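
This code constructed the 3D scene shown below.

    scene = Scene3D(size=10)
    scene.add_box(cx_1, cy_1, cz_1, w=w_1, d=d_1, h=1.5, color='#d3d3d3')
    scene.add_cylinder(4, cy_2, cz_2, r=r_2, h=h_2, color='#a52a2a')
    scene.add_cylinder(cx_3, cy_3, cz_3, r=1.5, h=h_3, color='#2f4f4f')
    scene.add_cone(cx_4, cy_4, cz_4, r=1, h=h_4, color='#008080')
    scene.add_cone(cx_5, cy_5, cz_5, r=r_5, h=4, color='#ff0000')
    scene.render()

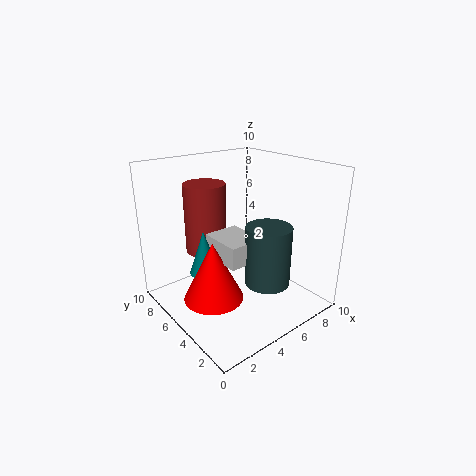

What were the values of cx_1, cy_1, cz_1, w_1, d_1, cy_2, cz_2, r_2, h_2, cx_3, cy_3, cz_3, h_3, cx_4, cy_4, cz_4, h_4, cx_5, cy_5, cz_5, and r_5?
cx_1 = 3; cy_1 = 3; cz_1 = 4; w_1 = 2.5; d_1 = 3; cy_2 = 7.5; cz_2 = 3.5; r_2 = 1.5; h_2 = 5; cx_3 = 5.5; cy_3 = 2.5; cz_3 = 2.5; h_3 = 4; cx_4 = 2.5; cy_4 = 5.5; cz_4 = 3; h_4 = 3; cx_5 = 2.5; cy_5 = 4.5; cz_5 = 1.5; r_5 = 2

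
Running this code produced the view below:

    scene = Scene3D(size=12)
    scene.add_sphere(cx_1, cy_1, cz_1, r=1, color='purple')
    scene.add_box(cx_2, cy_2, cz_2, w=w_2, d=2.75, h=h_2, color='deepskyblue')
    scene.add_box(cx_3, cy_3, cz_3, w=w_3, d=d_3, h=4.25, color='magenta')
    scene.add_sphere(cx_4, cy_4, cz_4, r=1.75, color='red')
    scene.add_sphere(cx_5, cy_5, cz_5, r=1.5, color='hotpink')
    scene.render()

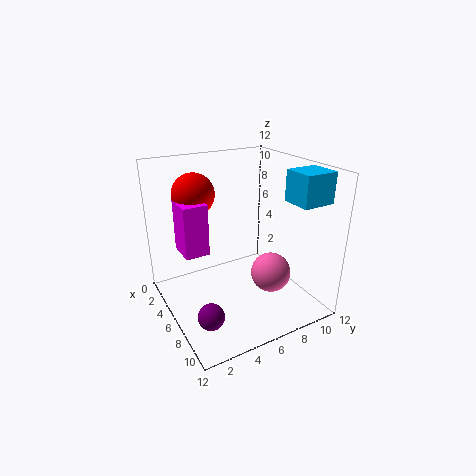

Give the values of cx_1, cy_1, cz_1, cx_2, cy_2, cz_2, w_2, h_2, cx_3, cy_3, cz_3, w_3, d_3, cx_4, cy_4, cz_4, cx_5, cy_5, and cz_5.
cx_1 = 9.5
cy_1 = 1.75
cz_1 = 2
cx_2 = 7.75
cy_2 = 9.25
cz_2 = 9.25
w_2 = 2.5
h_2 = 2.5
cx_3 = 3.25
cy_3 = 1.5
cz_3 = 5
w_3 = 2.5
d_3 = 2
cx_4 = 3.5
cy_4 = 3.25
cz_4 = 9.5
cx_5 = 9.75
cy_5 = 6.75
cz_5 = 4.5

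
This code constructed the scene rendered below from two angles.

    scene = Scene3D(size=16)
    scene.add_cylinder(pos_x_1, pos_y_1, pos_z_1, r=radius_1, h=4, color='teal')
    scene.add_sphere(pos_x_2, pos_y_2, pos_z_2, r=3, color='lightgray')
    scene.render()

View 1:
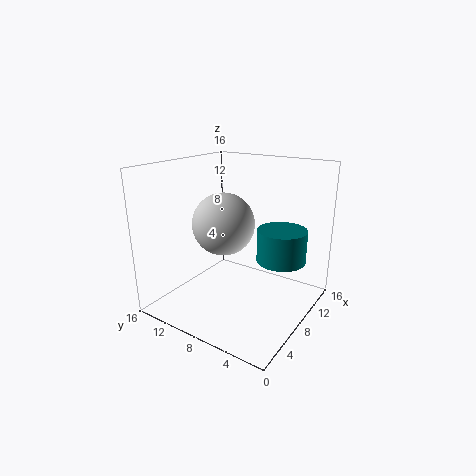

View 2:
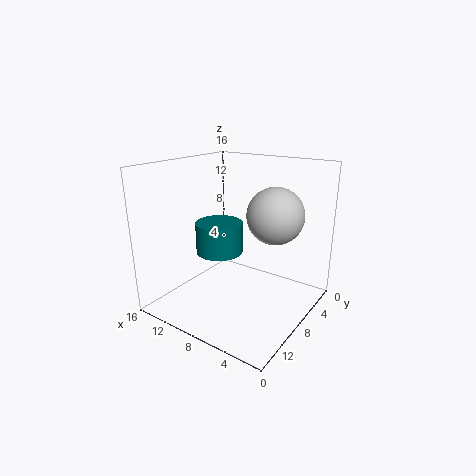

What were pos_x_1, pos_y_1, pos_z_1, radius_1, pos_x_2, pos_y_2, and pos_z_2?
pos_x_1 = 13; pos_y_1 = 5; pos_z_1 = 4; radius_1 = 3; pos_x_2 = 4; pos_y_2 = 7; pos_z_2 = 11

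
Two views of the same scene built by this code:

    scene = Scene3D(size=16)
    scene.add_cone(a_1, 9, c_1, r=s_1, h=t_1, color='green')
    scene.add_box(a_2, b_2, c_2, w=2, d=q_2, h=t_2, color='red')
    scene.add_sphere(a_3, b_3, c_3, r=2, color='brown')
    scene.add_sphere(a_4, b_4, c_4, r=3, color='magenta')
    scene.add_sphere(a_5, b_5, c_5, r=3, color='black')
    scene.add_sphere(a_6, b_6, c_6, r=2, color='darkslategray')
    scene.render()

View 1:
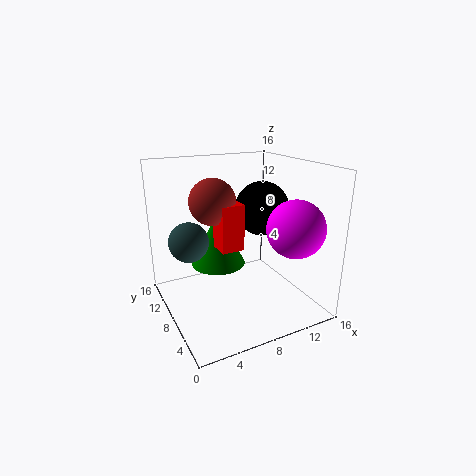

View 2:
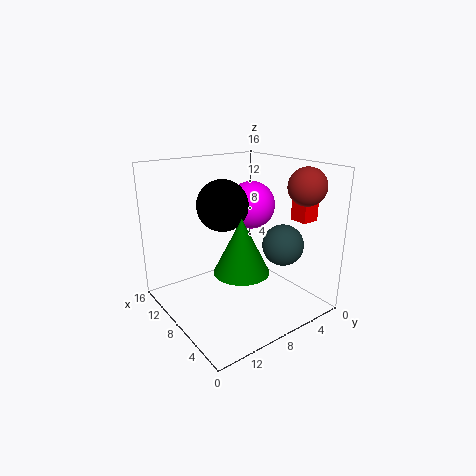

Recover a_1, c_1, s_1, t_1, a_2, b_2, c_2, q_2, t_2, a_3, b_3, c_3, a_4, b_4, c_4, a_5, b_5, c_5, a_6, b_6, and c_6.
a_1 = 6
c_1 = 5
s_1 = 3
t_1 = 6
a_2 = 3
b_2 = 1
c_2 = 10
q_2 = 2
t_2 = 4
a_3 = 3
b_3 = 3
c_3 = 14
a_4 = 12
b_4 = 3
c_4 = 10
a_5 = 11
b_5 = 8
c_5 = 11
a_6 = 2
b_6 = 7
c_6 = 9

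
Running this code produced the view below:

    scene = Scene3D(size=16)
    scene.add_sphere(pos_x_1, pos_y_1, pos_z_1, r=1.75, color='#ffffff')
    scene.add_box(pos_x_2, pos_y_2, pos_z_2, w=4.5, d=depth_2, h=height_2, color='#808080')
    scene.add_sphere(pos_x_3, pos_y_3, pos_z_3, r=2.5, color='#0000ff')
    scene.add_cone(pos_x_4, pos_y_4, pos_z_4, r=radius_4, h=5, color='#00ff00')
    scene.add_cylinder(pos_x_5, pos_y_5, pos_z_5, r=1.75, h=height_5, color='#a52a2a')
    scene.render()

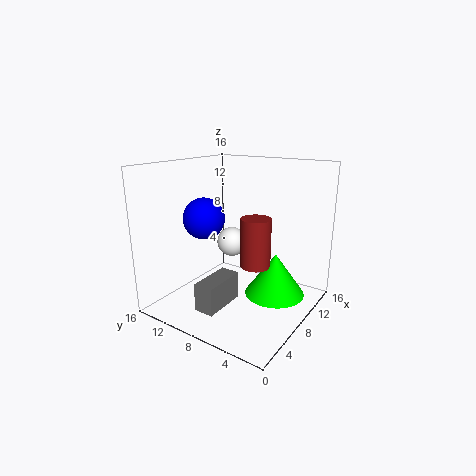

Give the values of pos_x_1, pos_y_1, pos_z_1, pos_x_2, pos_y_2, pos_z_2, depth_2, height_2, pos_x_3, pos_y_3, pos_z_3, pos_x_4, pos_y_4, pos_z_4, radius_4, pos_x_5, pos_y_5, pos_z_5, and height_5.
pos_x_1 = 10; pos_y_1 = 10.25; pos_z_1 = 6.5; pos_x_2 = 0.25; pos_y_2 = 5.75; pos_z_2 = 3; depth_2 = 2; height_2 = 2.75; pos_x_3 = 8.5; pos_y_3 = 13.25; pos_z_3 = 9.25; pos_x_4 = 11; pos_y_4 = 4.75; pos_z_4 = 0.75; radius_4 = 3.5; pos_x_5 = 9.75; pos_y_5 = 6.75; pos_z_5 = 4.25; height_5 = 5.75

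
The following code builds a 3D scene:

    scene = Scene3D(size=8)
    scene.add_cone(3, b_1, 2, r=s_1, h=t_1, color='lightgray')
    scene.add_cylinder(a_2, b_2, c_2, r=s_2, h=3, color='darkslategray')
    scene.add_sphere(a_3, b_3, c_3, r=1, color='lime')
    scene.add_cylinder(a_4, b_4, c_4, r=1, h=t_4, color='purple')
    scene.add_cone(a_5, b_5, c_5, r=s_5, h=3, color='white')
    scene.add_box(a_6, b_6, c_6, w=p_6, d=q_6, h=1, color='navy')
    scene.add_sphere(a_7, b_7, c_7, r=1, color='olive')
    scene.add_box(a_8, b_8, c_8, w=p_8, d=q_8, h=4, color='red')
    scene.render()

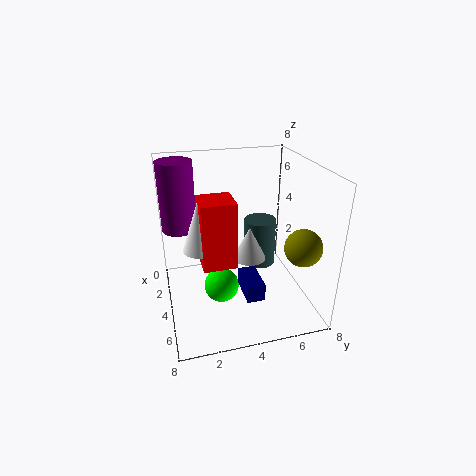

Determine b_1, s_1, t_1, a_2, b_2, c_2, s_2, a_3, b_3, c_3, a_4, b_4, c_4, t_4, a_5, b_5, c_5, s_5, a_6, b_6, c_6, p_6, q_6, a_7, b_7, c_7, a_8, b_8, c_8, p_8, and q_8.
b_1 = 5; s_1 = 1; t_1 = 2; a_2 = 2; b_2 = 6; c_2 = 1; s_2 = 1; a_3 = 4; b_3 = 3; c_3 = 1; a_4 = 2; b_4 = 1; c_4 = 4; t_4 = 4; a_5 = 3; b_5 = 2; c_5 = 3; s_5 = 1; a_6 = 4; b_6 = 4; c_6 = 1; p_6 = 2; q_6 = 1; a_7 = 6; b_7 = 7; c_7 = 4; a_8 = 2; b_8 = 2; c_8 = 2; p_8 = 2; q_8 = 2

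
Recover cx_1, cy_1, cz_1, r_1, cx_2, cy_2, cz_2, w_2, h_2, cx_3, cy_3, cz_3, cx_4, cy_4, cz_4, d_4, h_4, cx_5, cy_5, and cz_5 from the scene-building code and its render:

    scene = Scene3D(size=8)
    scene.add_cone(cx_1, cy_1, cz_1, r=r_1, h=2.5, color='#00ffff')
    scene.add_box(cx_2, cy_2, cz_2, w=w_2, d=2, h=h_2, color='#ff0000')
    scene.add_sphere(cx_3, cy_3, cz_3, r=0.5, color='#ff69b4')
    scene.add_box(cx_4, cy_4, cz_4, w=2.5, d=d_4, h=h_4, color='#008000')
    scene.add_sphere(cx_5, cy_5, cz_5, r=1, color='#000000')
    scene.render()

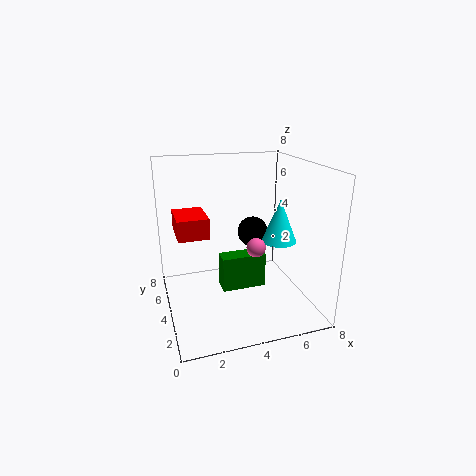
cx_1 = 6.5, cy_1 = 4, cz_1 = 3.5, r_1 = 1, cx_2 = 0.5, cy_2 = 2, cz_2 = 5, w_2 = 1.5, h_2 = 1, cx_3 = 4.5, cy_3 = 2.5, cz_3 = 4, cx_4 = 3, cy_4 = 3.5, cz_4 = 1, d_4 = 1, h_4 = 2, cx_5 = 6, cy_5 = 7, cz_5 = 3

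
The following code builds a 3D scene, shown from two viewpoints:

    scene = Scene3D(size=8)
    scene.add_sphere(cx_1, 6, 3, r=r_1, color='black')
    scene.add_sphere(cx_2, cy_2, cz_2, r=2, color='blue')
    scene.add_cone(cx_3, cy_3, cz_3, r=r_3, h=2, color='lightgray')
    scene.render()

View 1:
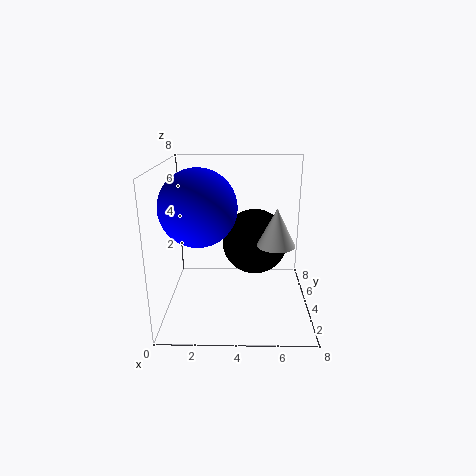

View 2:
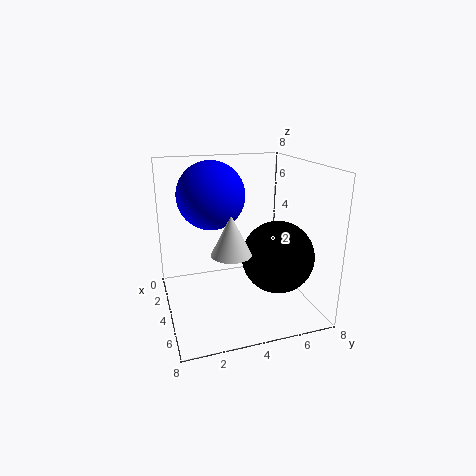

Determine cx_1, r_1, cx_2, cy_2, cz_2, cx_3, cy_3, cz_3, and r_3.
cx_1 = 5, r_1 = 2, cx_2 = 2, cy_2 = 3, cz_2 = 6, cx_3 = 6, cy_3 = 3, cz_3 = 4, r_3 = 1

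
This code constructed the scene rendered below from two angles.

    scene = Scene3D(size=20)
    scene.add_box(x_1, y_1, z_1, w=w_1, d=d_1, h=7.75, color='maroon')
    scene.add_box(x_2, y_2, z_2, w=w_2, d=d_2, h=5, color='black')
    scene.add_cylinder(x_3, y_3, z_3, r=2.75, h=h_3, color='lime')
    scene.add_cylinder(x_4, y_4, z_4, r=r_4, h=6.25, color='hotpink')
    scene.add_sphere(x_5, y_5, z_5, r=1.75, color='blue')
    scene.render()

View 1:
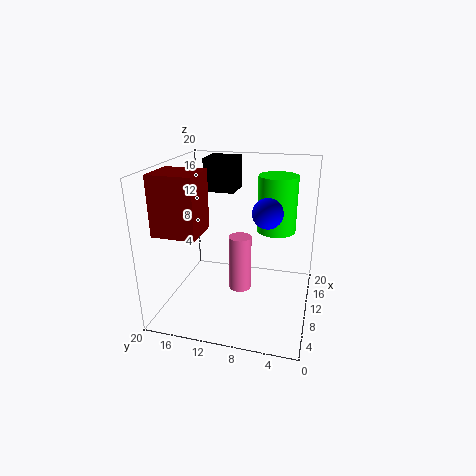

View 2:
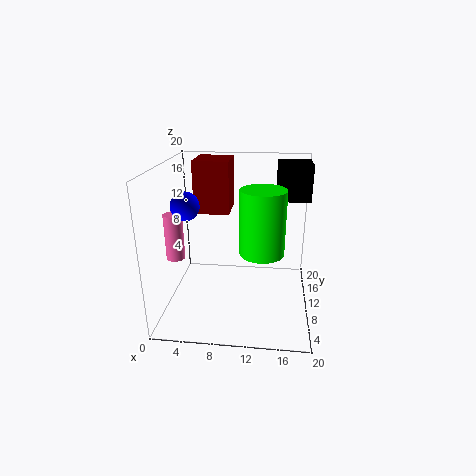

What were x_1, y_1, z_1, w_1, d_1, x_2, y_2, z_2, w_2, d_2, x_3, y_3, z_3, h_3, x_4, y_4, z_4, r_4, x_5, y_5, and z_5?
x_1 = 3; y_1 = 13.5; z_1 = 12; w_1 = 5.25; d_1 = 5.75; x_2 = 15; y_2 = 12; z_2 = 14.75; w_2 = 4.75; d_2 = 4.75; x_3 = 13.5; y_3 = 5.25; z_3 = 10.25; h_3 = 8; x_4 = 1.75; y_4 = 7.5; z_4 = 7.75; r_4 = 1.25; x_5 = 4.25; y_5 = 5; z_5 = 16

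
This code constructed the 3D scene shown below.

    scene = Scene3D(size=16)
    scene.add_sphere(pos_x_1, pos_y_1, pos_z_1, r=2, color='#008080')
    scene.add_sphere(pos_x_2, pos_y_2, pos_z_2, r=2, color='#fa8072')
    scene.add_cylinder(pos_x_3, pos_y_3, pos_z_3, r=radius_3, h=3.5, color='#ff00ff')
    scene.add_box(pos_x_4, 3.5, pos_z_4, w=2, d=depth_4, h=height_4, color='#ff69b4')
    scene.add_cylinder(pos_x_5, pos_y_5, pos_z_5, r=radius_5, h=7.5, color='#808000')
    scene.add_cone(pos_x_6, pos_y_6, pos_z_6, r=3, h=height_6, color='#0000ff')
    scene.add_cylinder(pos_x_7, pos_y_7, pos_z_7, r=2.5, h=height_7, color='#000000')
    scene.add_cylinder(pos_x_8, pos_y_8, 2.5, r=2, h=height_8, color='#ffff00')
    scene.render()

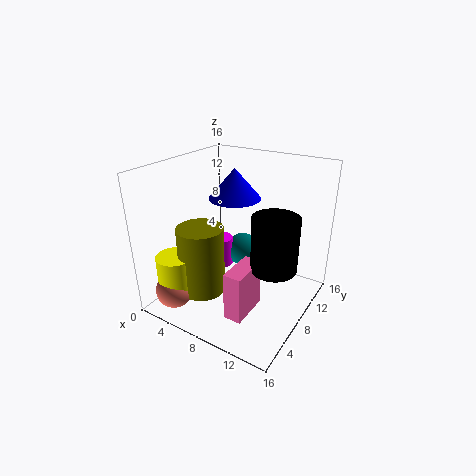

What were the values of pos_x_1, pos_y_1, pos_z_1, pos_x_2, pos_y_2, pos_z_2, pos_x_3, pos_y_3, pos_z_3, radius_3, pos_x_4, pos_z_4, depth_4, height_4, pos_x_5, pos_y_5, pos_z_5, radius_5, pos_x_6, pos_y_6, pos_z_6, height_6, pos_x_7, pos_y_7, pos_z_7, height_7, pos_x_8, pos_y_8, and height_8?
pos_x_1 = 6.5, pos_y_1 = 11.5, pos_z_1 = 4.5, pos_x_2 = 3.5, pos_y_2 = 2, pos_z_2 = 3, pos_x_3 = 4.5, pos_y_3 = 9.5, pos_z_3 = 3, radius_3 = 1.5, pos_x_4 = 9, pos_z_4 = 0.5, depth_4 = 4.5, height_4 = 5.5, pos_x_5 = 5.5, pos_y_5 = 4.5, pos_z_5 = 2.5, radius_5 = 2.5, pos_x_6 = 6, pos_y_6 = 10.5, pos_z_6 = 11.5, height_6 = 3.5, pos_x_7 = 12.5, pos_y_7 = 8, pos_z_7 = 5.5, height_7 = 6, pos_x_8 = 3.5, pos_y_8 = 2.5, height_8 = 4.5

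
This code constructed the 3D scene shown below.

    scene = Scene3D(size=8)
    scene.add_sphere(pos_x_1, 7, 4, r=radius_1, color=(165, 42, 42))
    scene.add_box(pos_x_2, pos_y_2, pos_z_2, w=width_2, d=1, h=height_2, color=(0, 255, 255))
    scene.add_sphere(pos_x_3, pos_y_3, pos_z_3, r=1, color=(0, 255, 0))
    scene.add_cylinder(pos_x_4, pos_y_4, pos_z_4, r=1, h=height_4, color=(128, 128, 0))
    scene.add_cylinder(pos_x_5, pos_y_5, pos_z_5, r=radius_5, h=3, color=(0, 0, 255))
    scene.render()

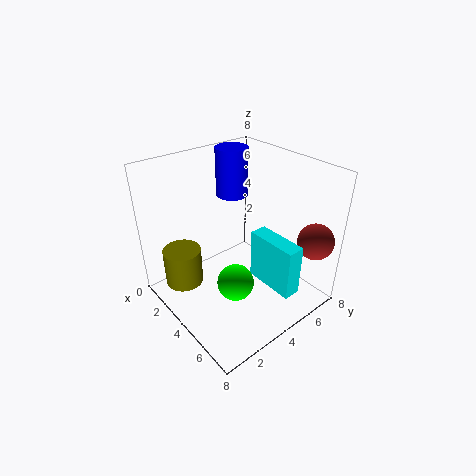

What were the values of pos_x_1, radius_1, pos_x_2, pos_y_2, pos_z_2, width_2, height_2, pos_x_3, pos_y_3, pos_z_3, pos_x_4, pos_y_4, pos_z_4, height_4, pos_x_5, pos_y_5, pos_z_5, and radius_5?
pos_x_1 = 7, radius_1 = 1, pos_x_2 = 4, pos_y_2 = 5, pos_z_2 = 1, width_2 = 3, height_2 = 3, pos_x_3 = 5, pos_y_3 = 3, pos_z_3 = 2, pos_x_4 = 3, pos_y_4 = 1, pos_z_4 = 2, height_4 = 2, pos_x_5 = 1, pos_y_5 = 6, pos_z_5 = 5, radius_5 = 1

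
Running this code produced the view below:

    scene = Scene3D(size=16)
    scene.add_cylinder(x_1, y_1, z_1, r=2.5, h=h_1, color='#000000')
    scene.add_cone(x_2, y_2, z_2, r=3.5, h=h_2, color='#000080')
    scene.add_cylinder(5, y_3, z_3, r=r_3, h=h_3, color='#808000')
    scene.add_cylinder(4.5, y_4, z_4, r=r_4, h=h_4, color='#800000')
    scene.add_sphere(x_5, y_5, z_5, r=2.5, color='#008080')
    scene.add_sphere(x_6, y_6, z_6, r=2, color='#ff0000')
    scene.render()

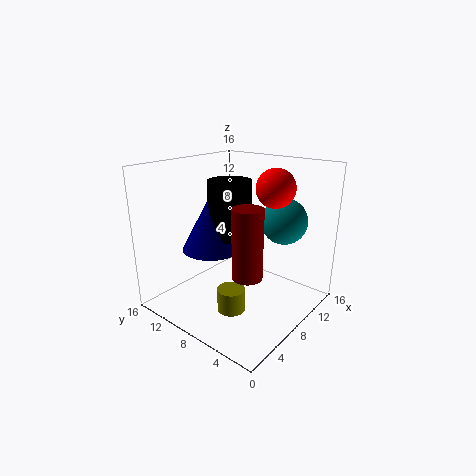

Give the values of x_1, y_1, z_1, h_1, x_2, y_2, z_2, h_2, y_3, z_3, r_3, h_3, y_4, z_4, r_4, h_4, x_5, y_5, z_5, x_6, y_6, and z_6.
x_1 = 9
y_1 = 10
z_1 = 7.5
h_1 = 6.5
x_2 = 7.5
y_2 = 11.5
z_2 = 6
h_2 = 6.5
y_3 = 6.5
z_3 = 1
r_3 = 1.5
h_3 = 2.5
y_4 = 4
z_4 = 6
r_4 = 1.5
h_4 = 7
x_5 = 11
y_5 = 4
z_5 = 10
x_6 = 9
y_6 = 4
z_6 = 14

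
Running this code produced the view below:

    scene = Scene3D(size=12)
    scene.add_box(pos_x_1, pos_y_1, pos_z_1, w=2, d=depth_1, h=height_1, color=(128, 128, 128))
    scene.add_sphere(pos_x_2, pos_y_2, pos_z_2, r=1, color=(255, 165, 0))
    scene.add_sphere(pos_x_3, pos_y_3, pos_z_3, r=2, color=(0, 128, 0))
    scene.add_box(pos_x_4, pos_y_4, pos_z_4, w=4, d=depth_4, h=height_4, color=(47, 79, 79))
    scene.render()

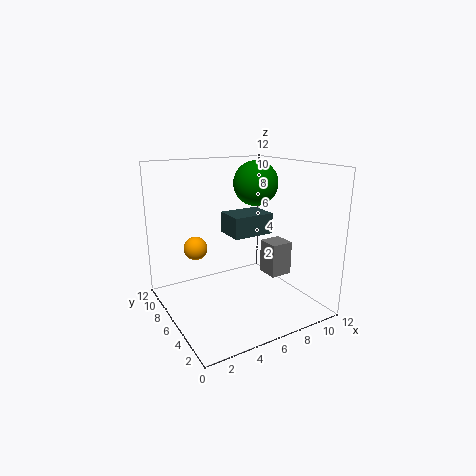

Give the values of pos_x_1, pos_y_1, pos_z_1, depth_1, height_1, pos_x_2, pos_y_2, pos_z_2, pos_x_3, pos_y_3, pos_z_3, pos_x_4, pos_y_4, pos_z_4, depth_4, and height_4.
pos_x_1 = 9; pos_y_1 = 5; pos_z_1 = 2; depth_1 = 2; height_1 = 3; pos_x_2 = 3; pos_y_2 = 8; pos_z_2 = 5; pos_x_3 = 9; pos_y_3 = 8; pos_z_3 = 10; pos_x_4 = 7; pos_y_4 = 8; pos_z_4 = 5; depth_4 = 3; height_4 = 2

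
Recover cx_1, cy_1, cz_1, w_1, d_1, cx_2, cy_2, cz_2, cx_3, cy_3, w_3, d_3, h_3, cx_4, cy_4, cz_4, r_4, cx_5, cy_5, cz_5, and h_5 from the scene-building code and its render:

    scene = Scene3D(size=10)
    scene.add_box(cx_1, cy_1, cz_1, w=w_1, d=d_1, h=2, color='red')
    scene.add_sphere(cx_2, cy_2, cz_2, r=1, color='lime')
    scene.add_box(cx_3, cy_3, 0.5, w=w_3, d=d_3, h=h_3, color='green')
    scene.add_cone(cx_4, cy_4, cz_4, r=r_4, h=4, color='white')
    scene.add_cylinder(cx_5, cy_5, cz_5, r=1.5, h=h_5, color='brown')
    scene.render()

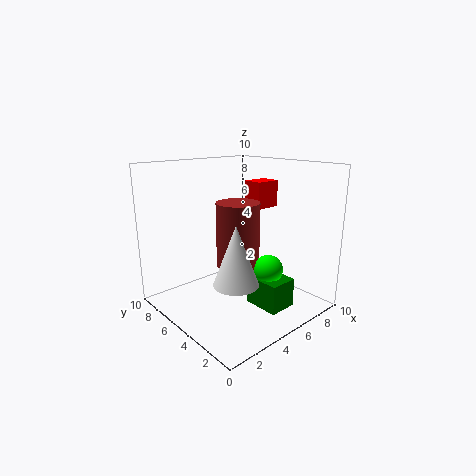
cx_1 = 7.5, cy_1 = 5.5, cz_1 = 6.5, w_1 = 2, d_1 = 1.5, cx_2 = 6, cy_2 = 3, cz_2 = 3, cx_3 = 5, cy_3 = 1.5, w_3 = 2, d_3 = 2.5, h_3 = 2, cx_4 = 3.5, cy_4 = 3.5, cz_4 = 2.5, r_4 = 1.5, cx_5 = 5, cy_5 = 5, cz_5 = 3, h_5 = 4.5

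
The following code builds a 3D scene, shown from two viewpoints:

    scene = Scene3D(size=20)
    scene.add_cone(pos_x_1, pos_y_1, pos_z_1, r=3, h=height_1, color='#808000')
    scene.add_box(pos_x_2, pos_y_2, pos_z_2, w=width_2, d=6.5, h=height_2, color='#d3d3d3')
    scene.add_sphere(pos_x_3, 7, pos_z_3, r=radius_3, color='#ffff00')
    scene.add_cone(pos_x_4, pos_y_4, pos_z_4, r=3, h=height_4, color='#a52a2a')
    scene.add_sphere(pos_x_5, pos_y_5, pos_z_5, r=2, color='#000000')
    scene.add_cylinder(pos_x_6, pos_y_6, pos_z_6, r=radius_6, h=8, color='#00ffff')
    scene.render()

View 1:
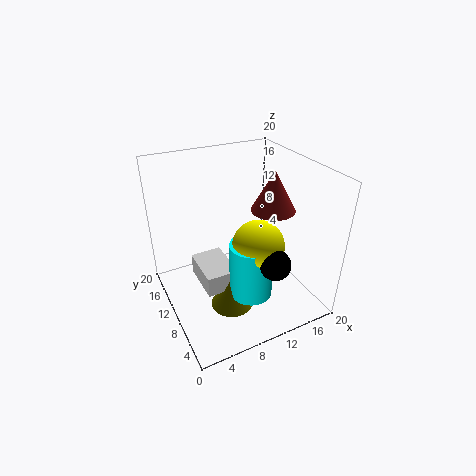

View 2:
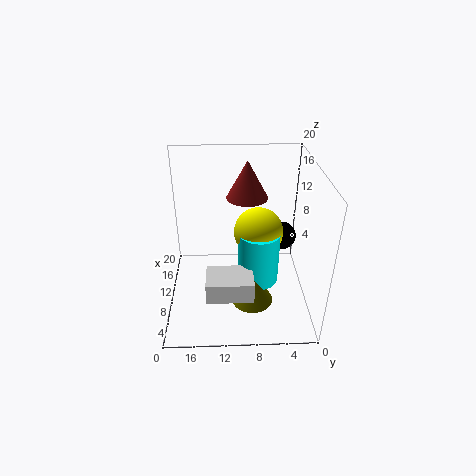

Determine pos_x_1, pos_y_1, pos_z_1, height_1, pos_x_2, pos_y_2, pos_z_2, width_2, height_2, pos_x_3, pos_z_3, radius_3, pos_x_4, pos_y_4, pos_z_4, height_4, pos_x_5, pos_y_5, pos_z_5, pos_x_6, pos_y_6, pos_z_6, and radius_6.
pos_x_1 = 8, pos_y_1 = 8, pos_z_1 = 0.5, height_1 = 4.5, pos_x_2 = 4.5, pos_y_2 = 8, pos_z_2 = 3, width_2 = 4.5, height_2 = 3, pos_x_3 = 11.5, pos_z_3 = 10, radius_3 = 3.5, pos_x_4 = 14.5, pos_y_4 = 8.5, pos_z_4 = 14, height_4 = 5.5, pos_x_5 = 12, pos_y_5 = 3.5, pos_z_5 = 9, pos_x_6 = 10.5, pos_y_6 = 7, pos_z_6 = 2.5, radius_6 = 3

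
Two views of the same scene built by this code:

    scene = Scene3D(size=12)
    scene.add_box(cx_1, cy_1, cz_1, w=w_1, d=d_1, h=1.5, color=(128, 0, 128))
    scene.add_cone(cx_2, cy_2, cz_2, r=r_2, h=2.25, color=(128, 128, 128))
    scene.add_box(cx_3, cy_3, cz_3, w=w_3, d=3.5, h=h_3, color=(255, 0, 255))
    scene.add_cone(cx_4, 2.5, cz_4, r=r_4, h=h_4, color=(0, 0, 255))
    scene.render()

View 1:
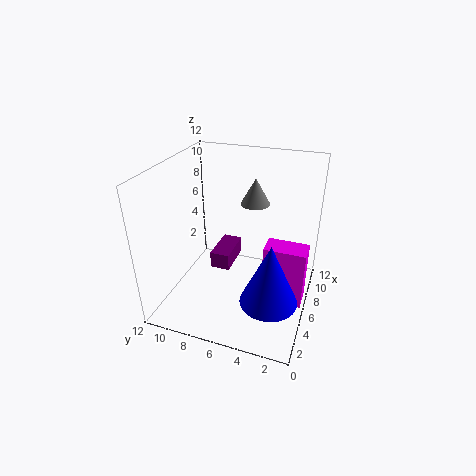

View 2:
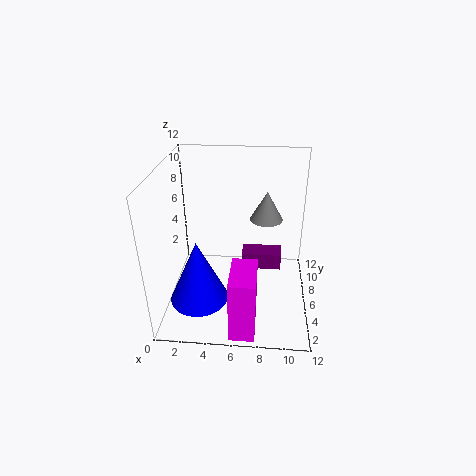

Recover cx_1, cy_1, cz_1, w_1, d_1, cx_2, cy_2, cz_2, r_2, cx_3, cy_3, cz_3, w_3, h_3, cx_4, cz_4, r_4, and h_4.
cx_1 = 6.25, cy_1 = 7, cz_1 = 2.25, w_1 = 3.5, d_1 = 1.75, cx_2 = 8.25, cy_2 = 5.25, cz_2 = 8.25, r_2 = 1.25, cx_3 = 5.75, cy_3 = 0.25, cz_3 = 0.25, w_3 = 2, h_3 = 5.25, cx_4 = 3.25, cz_4 = 2.5, r_4 = 2.25, h_4 = 5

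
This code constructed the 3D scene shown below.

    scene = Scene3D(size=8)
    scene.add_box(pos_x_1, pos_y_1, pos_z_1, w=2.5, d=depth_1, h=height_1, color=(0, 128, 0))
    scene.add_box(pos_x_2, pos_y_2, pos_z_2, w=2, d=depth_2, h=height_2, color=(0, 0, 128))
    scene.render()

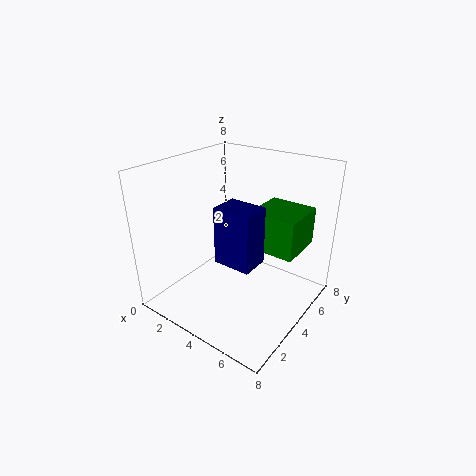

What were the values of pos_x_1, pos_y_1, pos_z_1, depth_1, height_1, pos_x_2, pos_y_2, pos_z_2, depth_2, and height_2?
pos_x_1 = 5; pos_y_1 = 3.5; pos_z_1 = 4; depth_1 = 2.5; height_1 = 2; pos_x_2 = 4; pos_y_2 = 2; pos_z_2 = 3.5; depth_2 = 1.5; height_2 = 3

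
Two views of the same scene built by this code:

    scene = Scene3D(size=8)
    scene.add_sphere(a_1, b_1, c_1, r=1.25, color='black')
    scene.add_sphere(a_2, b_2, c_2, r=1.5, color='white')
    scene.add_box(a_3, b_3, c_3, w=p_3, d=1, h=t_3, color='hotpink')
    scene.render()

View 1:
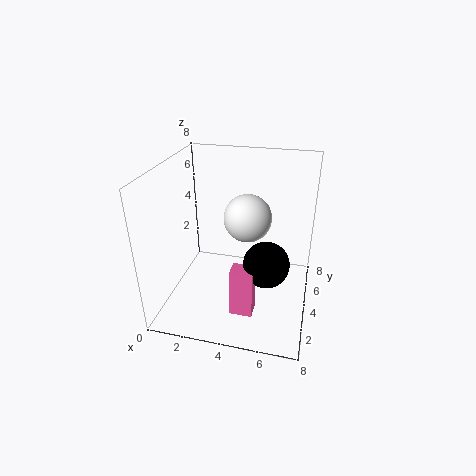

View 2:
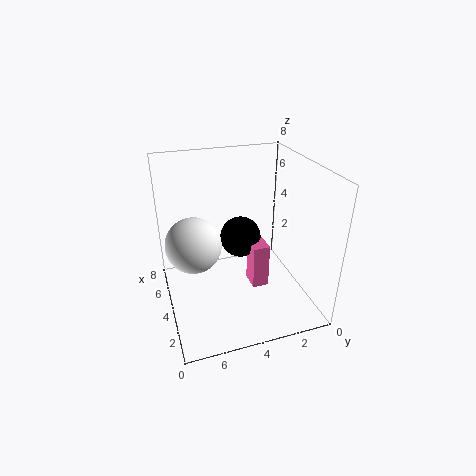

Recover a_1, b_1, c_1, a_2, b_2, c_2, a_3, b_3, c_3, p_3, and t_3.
a_1 = 5.75; b_1 = 3.25; c_1 = 3; a_2 = 4; b_2 = 6.5; c_2 = 4; a_3 = 4; b_3 = 2; c_3 = 0.25; p_3 = 1.25; t_3 = 2.75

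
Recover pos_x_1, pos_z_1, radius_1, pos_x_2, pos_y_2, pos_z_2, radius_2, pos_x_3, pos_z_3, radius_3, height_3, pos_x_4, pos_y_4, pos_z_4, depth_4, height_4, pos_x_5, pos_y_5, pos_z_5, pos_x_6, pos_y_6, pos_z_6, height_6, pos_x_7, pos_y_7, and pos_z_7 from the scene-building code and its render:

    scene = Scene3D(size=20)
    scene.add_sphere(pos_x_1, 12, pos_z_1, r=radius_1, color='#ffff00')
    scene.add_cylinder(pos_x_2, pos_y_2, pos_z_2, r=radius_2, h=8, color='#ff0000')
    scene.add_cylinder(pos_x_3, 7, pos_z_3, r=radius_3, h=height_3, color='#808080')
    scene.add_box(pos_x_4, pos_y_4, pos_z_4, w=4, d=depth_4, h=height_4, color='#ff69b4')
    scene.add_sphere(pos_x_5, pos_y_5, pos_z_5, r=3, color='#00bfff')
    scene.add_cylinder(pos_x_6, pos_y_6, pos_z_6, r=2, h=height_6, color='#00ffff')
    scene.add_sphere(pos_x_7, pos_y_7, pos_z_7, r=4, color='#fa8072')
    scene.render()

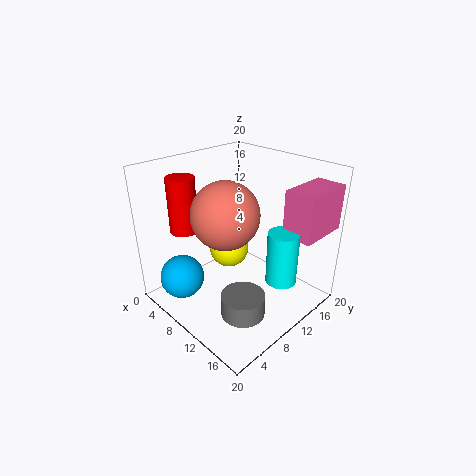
pos_x_1 = 6
pos_z_1 = 6
radius_1 = 3
pos_x_2 = 3
pos_y_2 = 6
pos_z_2 = 10
radius_2 = 2
pos_x_3 = 14
pos_z_3 = 1
radius_3 = 3
height_3 = 3
pos_x_4 = 16
pos_y_4 = 12
pos_z_4 = 12
depth_4 = 7
height_4 = 6
pos_x_5 = 6
pos_y_5 = 3
pos_z_5 = 5
pos_x_6 = 17
pos_y_6 = 11
pos_z_6 = 6
height_6 = 7
pos_x_7 = 13
pos_y_7 = 5
pos_z_7 = 16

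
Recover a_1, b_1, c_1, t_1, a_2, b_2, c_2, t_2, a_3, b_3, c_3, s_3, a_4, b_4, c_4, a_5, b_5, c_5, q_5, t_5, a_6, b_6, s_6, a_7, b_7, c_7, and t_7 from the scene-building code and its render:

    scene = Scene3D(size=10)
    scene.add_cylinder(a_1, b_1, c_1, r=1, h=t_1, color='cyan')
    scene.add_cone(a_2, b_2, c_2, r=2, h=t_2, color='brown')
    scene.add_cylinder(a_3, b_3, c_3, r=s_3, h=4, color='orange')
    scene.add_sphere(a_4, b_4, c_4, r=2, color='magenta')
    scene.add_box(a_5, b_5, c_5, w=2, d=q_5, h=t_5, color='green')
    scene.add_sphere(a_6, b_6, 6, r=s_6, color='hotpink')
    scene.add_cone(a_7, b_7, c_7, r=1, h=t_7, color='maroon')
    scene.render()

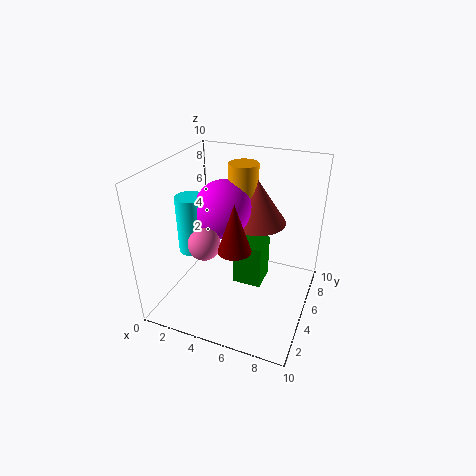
a_1 = 2
b_1 = 4
c_1 = 4
t_1 = 4
a_2 = 6
b_2 = 6
c_2 = 6
t_2 = 3
a_3 = 5
b_3 = 6
c_3 = 6
s_3 = 1
a_4 = 4
b_4 = 5
c_4 = 7
a_5 = 5
b_5 = 4
c_5 = 2
q_5 = 2
t_5 = 3
a_6 = 4
b_6 = 2
s_6 = 1
a_7 = 6
b_7 = 2
c_7 = 6
t_7 = 3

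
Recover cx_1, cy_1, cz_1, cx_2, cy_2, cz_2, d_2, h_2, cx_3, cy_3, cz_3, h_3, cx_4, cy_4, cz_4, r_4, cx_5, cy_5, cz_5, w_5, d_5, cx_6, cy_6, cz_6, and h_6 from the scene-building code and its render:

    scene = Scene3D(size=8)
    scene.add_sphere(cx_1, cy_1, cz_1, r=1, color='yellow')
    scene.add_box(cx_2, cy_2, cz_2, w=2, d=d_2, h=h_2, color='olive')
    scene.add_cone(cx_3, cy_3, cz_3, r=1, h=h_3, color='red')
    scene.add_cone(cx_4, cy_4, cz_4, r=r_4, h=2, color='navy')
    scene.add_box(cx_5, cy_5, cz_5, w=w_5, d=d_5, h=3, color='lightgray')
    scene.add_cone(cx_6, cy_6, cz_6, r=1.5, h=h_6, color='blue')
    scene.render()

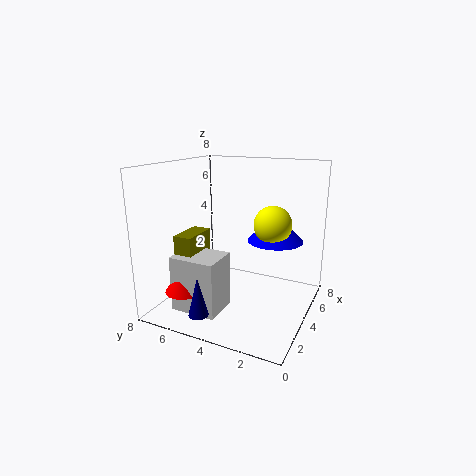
cx_1 = 4; cy_1 = 2; cz_1 = 5; cx_2 = 1.5; cy_2 = 5.5; cz_2 = 2; d_2 = 1; h_2 = 2.5; cx_3 = 1.5; cy_3 = 6; cz_3 = 1.5; h_3 = 1.5; cx_4 = 0.5; cy_4 = 4.5; cz_4 = 1; r_4 = 0.5; cx_5 = 1; cy_5 = 4; cz_5 = 0.5; w_5 = 2; d_5 = 2.5; cx_6 = 4.5; cy_6 = 2; cz_6 = 4; h_6 = 1.5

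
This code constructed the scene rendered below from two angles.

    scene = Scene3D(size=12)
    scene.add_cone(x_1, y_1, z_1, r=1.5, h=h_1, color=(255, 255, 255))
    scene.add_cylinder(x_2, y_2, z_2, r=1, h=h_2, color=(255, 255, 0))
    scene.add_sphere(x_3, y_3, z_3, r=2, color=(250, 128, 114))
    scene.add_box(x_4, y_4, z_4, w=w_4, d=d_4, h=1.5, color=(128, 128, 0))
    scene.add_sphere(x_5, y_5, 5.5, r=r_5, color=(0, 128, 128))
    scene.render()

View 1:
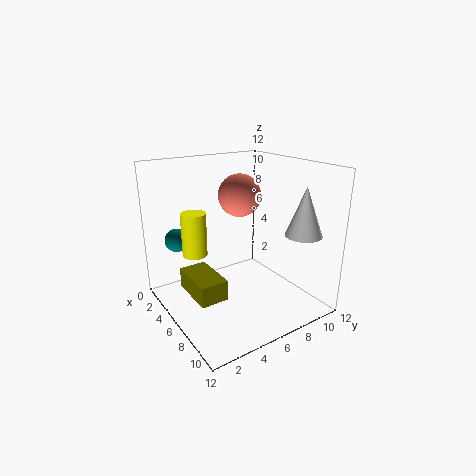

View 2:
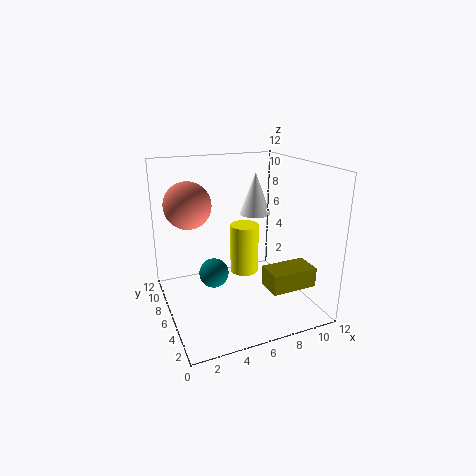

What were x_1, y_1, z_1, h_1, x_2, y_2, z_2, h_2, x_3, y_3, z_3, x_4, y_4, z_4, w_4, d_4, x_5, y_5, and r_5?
x_1 = 9.5
y_1 = 10
z_1 = 6.5
h_1 = 4
x_2 = 5
y_2 = 2.5
z_2 = 5
h_2 = 3.5
x_3 = 2.5
y_3 = 8.5
z_3 = 8.5
x_4 = 6.5
y_4 = 0.5
z_4 = 3.5
w_4 = 3.5
d_4 = 2
x_5 = 2.5
y_5 = 2
r_5 = 1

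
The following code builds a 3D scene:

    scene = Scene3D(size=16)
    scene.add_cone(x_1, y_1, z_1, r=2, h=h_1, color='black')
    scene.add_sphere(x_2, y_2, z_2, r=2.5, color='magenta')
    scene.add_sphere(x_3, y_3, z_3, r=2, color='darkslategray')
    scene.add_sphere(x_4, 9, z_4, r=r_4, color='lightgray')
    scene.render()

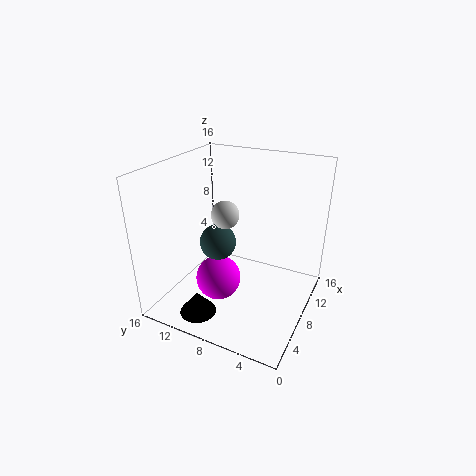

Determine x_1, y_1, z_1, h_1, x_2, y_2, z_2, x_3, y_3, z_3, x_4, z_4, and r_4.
x_1 = 3; y_1 = 10.5; z_1 = 0.5; h_1 = 2.5; x_2 = 6; y_2 = 9.5; z_2 = 3.5; x_3 = 7; y_3 = 10; z_3 = 7.5; x_4 = 7; z_4 = 11; r_4 = 1.5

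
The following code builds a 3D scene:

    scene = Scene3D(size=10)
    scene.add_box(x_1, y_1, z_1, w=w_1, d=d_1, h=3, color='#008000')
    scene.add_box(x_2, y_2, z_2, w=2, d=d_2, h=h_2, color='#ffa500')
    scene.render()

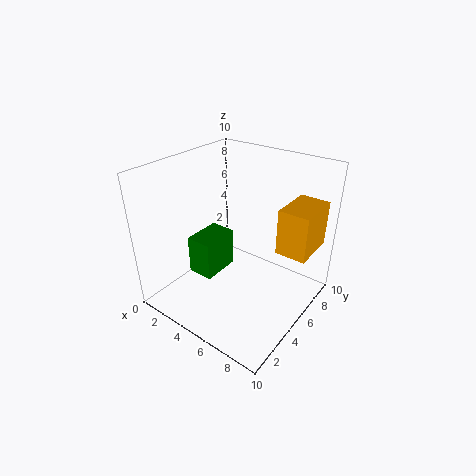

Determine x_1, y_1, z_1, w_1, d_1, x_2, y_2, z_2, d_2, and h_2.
x_1 = 1, y_1 = 4, z_1 = 1, w_1 = 2, d_1 = 3, x_2 = 8, y_2 = 5, z_2 = 5, d_2 = 3, h_2 = 3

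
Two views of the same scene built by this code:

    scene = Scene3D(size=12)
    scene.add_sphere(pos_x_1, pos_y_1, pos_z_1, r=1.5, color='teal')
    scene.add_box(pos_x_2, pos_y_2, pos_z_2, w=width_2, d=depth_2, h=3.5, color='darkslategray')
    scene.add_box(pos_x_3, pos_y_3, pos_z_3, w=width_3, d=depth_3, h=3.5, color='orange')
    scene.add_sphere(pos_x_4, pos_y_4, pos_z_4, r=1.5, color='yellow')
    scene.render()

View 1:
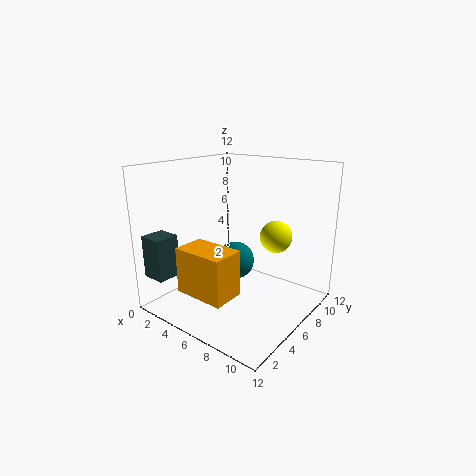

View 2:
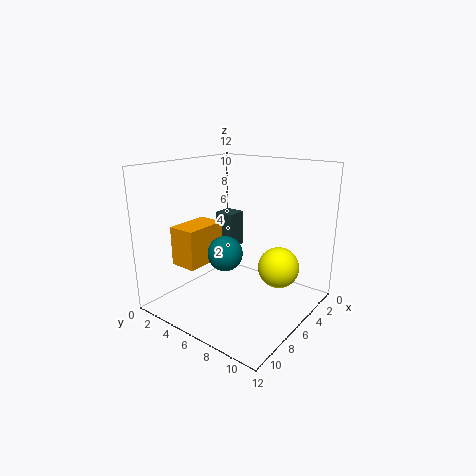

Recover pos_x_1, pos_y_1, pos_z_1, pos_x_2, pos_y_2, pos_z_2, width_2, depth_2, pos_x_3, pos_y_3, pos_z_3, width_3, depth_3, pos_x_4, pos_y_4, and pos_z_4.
pos_x_1 = 6.5
pos_y_1 = 5
pos_z_1 = 4.5
pos_x_2 = 0.5
pos_y_2 = 0.5
pos_z_2 = 3
width_2 = 2
depth_2 = 2
pos_x_3 = 4.5
pos_y_3 = 0.5
pos_z_3 = 3
width_3 = 4
depth_3 = 2.5
pos_x_4 = 7
pos_y_4 = 10.5
pos_z_4 = 5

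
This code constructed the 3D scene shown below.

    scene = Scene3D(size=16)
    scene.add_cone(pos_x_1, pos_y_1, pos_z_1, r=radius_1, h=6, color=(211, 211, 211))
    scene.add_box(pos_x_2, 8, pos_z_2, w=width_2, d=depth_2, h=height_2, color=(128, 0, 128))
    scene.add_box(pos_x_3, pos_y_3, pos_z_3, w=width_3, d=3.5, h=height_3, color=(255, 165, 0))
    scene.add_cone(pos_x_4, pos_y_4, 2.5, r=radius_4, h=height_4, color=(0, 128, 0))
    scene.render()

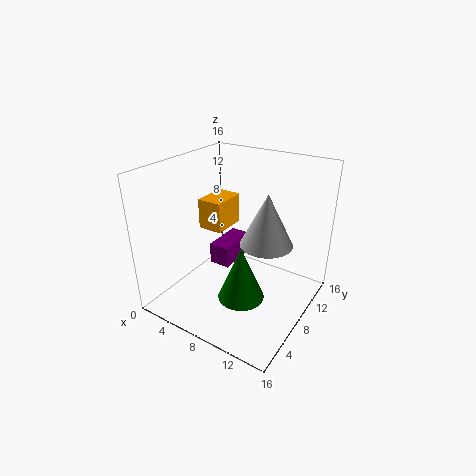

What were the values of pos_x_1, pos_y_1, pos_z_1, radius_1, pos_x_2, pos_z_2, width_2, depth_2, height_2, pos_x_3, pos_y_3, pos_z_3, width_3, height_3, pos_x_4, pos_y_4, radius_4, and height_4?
pos_x_1 = 10.5; pos_y_1 = 10; pos_z_1 = 7; radius_1 = 3; pos_x_2 = 4; pos_z_2 = 3.5; width_2 = 2.5; depth_2 = 5; height_2 = 2.5; pos_x_3 = 6; pos_y_3 = 4; pos_z_3 = 10.5; width_3 = 2.5; height_3 = 3; pos_x_4 = 10; pos_y_4 = 5.5; radius_4 = 2.5; height_4 = 6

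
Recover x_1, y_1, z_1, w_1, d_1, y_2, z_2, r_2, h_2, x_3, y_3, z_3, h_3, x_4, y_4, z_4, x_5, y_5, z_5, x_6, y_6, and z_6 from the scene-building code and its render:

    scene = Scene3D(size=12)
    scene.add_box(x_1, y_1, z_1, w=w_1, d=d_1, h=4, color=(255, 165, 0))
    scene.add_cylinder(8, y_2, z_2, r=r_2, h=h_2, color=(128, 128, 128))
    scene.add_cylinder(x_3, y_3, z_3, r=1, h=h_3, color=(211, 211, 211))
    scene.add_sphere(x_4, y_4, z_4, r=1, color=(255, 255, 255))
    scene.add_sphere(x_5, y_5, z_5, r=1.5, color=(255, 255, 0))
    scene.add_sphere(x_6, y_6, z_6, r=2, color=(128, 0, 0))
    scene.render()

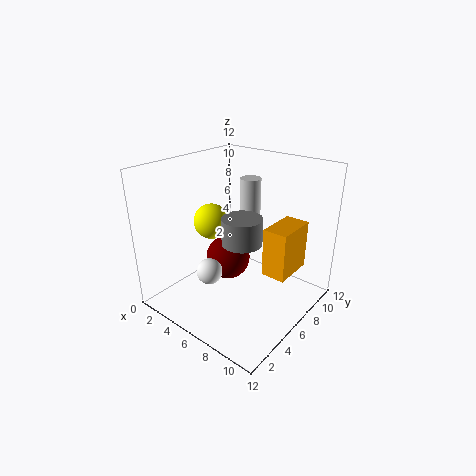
x_1 = 8.5; y_1 = 6; z_1 = 3.5; w_1 = 2; d_1 = 3.5; y_2 = 4; z_2 = 7; r_2 = 1.5; h_2 = 2; x_3 = 3.5; y_3 = 11; z_3 = 6; h_3 = 3.5; x_4 = 6; y_4 = 2.5; z_4 = 4.5; x_5 = 3.5; y_5 = 5.5; z_5 = 7; x_6 = 4; y_6 = 7; z_6 = 3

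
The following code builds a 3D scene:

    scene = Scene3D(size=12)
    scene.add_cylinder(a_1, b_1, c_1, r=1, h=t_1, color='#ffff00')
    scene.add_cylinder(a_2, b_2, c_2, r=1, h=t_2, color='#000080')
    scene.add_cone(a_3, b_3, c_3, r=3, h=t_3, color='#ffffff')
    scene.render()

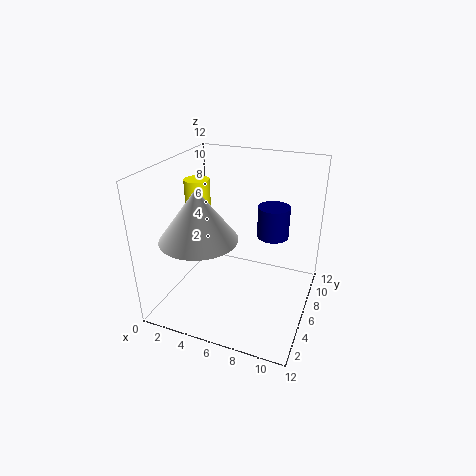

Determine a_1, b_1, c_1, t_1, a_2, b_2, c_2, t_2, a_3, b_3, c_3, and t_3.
a_1 = 3; b_1 = 5; c_1 = 8; t_1 = 3; a_2 = 10; b_2 = 2; c_2 = 9; t_2 = 2; a_3 = 4; b_3 = 3; c_3 = 7; t_3 = 4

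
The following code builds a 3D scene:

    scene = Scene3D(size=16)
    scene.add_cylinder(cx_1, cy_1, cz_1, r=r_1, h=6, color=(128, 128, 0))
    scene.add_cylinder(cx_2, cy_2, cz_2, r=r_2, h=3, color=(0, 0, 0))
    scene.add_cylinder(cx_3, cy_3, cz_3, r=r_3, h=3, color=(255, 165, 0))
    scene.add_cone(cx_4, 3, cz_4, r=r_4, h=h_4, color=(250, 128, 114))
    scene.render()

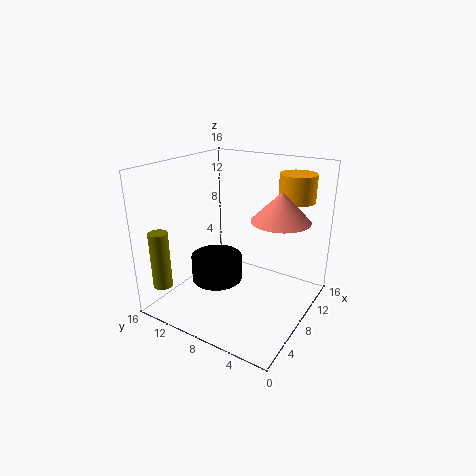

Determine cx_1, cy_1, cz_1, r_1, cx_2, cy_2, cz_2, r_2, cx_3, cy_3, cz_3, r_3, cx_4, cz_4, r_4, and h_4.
cx_1 = 1, cy_1 = 13, cz_1 = 4, r_1 = 1, cx_2 = 8, cy_2 = 11, cz_2 = 2, r_2 = 3, cx_3 = 12, cy_3 = 3, cz_3 = 12, r_3 = 2, cx_4 = 8, cz_4 = 11, r_4 = 3, h_4 = 3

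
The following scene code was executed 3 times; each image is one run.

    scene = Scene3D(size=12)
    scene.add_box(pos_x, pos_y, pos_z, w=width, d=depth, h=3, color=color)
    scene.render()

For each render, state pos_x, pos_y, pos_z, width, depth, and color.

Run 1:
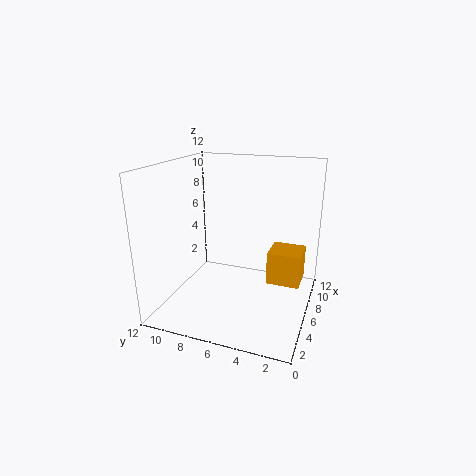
pos_x = 8, pos_y = 1, pos_z = 1, width = 3, depth = 3, color = 'orange'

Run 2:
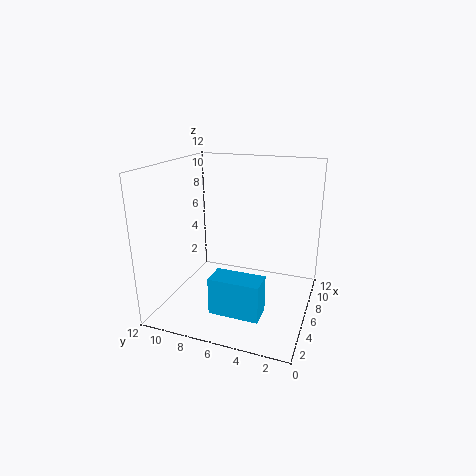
pos_x = 2, pos_y = 3, pos_z = 1, width = 2, depth = 4, color = 'deepskyblue'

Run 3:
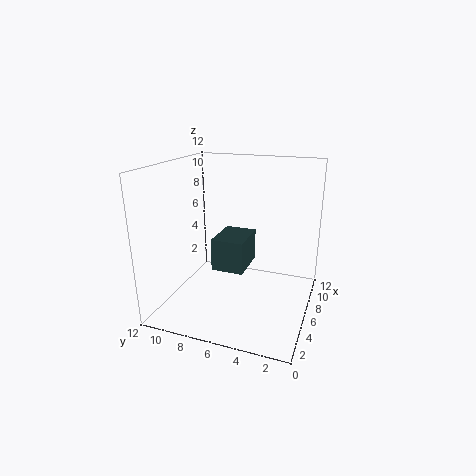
pos_x = 7, pos_y = 6, pos_z = 2, width = 4, depth = 3, color = 'darkslategray'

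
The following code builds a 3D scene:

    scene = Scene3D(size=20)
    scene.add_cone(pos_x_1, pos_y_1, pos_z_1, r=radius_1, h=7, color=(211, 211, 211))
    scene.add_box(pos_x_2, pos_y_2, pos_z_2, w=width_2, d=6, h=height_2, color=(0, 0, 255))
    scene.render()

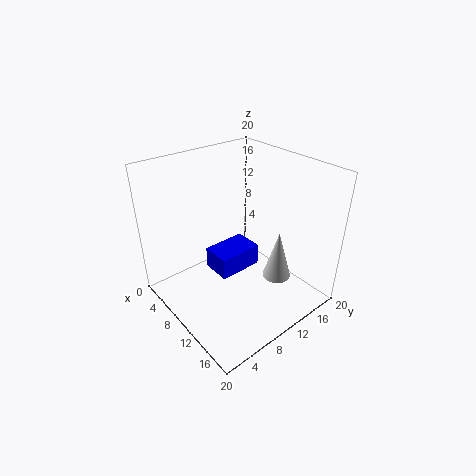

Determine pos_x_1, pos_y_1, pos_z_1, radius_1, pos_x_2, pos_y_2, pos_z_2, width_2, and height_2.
pos_x_1 = 14
pos_y_1 = 14
pos_z_1 = 4
radius_1 = 2
pos_x_2 = 8
pos_y_2 = 6
pos_z_2 = 6
width_2 = 4
height_2 = 3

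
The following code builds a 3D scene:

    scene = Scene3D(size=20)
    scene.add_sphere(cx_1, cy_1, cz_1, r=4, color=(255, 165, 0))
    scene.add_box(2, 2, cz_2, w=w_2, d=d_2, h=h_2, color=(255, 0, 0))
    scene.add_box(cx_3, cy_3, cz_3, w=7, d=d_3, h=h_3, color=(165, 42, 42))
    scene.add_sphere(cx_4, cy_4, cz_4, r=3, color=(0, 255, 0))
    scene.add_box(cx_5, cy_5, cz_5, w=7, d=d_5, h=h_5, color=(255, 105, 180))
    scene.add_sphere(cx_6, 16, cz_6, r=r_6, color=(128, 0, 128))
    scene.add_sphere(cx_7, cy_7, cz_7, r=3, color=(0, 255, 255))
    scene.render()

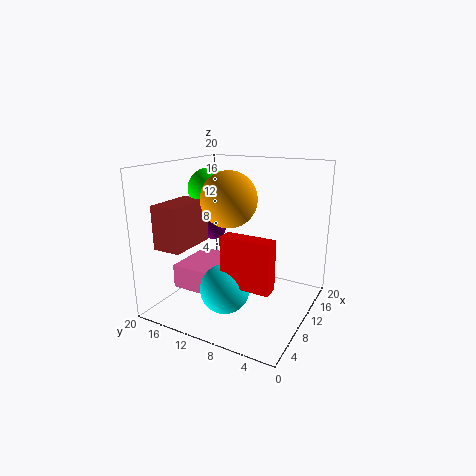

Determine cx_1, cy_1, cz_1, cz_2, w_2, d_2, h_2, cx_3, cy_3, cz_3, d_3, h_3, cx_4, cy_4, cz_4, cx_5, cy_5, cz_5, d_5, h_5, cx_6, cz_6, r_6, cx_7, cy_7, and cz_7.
cx_1 = 11, cy_1 = 12, cz_1 = 15, cz_2 = 7, w_2 = 2, d_2 = 6, h_2 = 6, cx_3 = 3, cy_3 = 15, cz_3 = 9, d_3 = 4, h_3 = 6, cx_4 = 12, cy_4 = 16, cz_4 = 16, cx_5 = 2, cy_5 = 10, cz_5 = 5, d_5 = 5, h_5 = 3, cx_6 = 13, cz_6 = 10, r_6 = 2, cx_7 = 3, cy_7 = 8, cz_7 = 6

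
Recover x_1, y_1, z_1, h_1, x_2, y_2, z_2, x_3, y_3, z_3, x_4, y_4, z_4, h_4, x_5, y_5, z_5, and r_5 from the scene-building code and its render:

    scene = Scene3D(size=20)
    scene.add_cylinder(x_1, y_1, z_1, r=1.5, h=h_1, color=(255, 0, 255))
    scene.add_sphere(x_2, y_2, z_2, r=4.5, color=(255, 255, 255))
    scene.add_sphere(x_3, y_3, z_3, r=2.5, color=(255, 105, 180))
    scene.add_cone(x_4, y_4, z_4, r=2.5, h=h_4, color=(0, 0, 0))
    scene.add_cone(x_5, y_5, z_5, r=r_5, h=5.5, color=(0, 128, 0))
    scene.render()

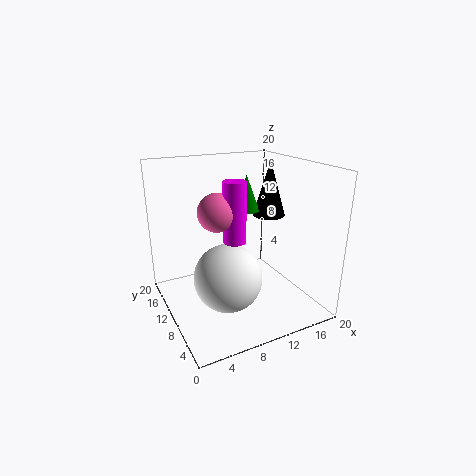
x_1 = 8.5, y_1 = 8, z_1 = 10.5, h_1 = 8, x_2 = 7, y_2 = 7, z_2 = 6, x_3 = 6.5, y_3 = 9, z_3 = 14.5, x_4 = 17.5, y_4 = 14, z_4 = 11, h_4 = 8.5, x_5 = 14, y_5 = 15, z_5 = 12, r_5 = 2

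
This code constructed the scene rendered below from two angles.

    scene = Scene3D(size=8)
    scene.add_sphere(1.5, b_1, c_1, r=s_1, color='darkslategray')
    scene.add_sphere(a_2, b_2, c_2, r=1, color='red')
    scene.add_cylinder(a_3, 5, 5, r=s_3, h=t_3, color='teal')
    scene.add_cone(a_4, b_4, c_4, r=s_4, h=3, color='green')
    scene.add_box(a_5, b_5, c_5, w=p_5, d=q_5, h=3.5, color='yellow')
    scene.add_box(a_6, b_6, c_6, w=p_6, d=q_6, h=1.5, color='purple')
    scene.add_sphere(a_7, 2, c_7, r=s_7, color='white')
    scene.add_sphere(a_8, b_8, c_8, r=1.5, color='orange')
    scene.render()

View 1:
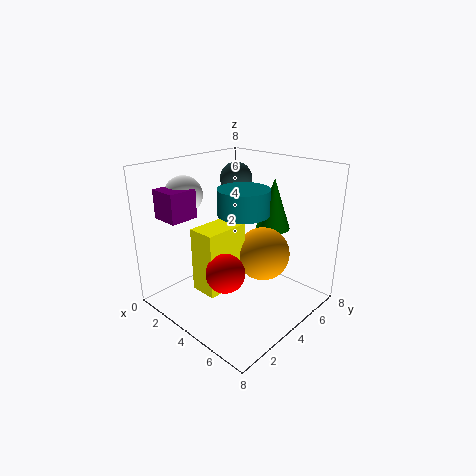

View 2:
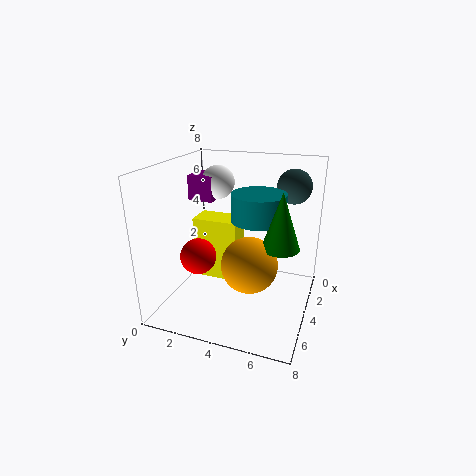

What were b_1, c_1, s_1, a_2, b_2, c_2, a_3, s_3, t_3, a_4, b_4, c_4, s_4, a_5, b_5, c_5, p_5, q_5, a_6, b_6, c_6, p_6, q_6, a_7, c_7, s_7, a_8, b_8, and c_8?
b_1 = 6.5, c_1 = 6.5, s_1 = 1, a_2 = 5, b_2 = 2, c_2 = 3, a_3 = 3.5, s_3 = 1.5, t_3 = 1.5, a_4 = 4.5, b_4 = 6.5, c_4 = 4, s_4 = 1, a_5 = 3, b_5 = 1.5, c_5 = 1.5, p_5 = 1.5, q_5 = 2.5, a_6 = 1.5, b_6 = 0.5, c_6 = 5.5, p_6 = 1.5, q_6 = 1.5, a_7 = 2, c_7 = 6.5, s_7 = 1, a_8 = 5, b_8 = 5, c_8 = 3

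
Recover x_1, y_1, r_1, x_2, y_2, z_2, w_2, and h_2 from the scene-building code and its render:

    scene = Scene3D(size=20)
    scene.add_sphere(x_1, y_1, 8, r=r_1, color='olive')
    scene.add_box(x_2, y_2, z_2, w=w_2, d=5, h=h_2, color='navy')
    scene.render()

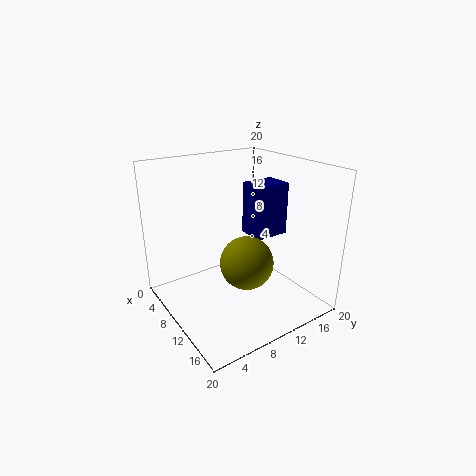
x_1 = 13.5
y_1 = 9
r_1 = 3.5
x_2 = 7.5
y_2 = 12.5
z_2 = 9.5
w_2 = 4
h_2 = 7.5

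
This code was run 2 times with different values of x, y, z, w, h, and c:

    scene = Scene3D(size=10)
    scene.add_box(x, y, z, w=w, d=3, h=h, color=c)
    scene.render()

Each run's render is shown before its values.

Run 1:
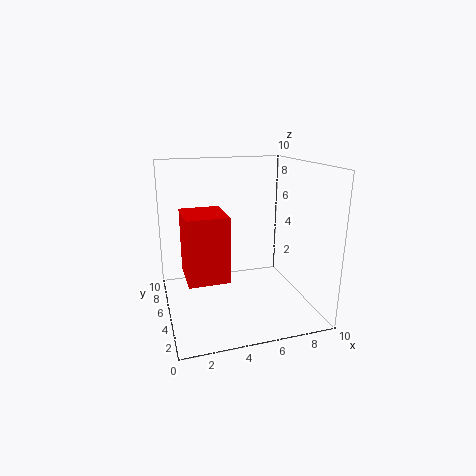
x = 1, y = 1.5, z = 3.5, w = 2.5, h = 4, c = 'red'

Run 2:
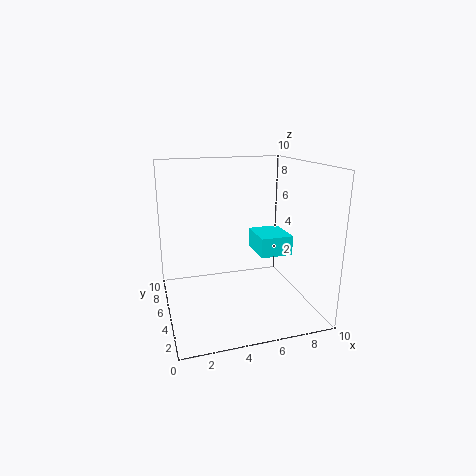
x = 7, y = 5.5, z = 3, w = 2.5, h = 1.5, c = 'cyan'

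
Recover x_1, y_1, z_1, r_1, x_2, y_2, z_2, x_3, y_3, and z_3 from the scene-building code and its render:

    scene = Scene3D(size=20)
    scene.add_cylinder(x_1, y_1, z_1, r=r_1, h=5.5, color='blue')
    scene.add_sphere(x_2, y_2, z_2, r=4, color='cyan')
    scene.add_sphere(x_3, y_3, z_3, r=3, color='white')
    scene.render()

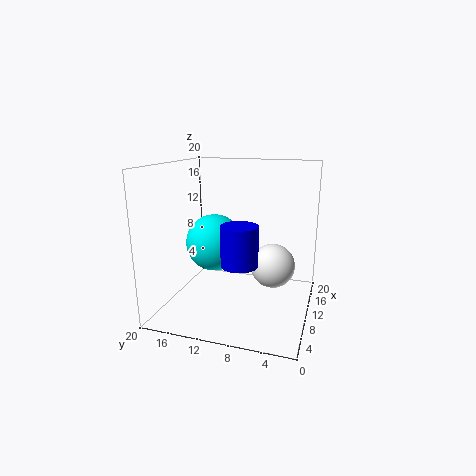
x_1 = 7.5, y_1 = 9, z_1 = 7, r_1 = 2.5, x_2 = 10, y_2 = 13.5, z_2 = 9, x_3 = 10, y_3 = 5, z_3 = 6.5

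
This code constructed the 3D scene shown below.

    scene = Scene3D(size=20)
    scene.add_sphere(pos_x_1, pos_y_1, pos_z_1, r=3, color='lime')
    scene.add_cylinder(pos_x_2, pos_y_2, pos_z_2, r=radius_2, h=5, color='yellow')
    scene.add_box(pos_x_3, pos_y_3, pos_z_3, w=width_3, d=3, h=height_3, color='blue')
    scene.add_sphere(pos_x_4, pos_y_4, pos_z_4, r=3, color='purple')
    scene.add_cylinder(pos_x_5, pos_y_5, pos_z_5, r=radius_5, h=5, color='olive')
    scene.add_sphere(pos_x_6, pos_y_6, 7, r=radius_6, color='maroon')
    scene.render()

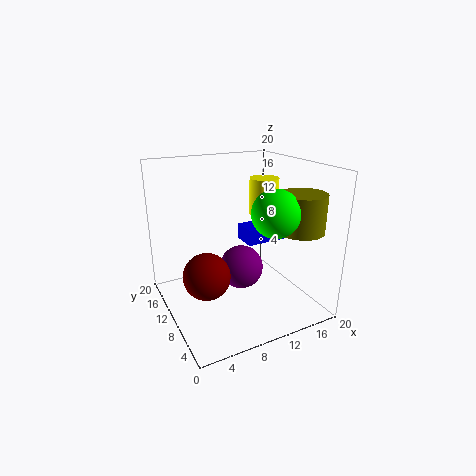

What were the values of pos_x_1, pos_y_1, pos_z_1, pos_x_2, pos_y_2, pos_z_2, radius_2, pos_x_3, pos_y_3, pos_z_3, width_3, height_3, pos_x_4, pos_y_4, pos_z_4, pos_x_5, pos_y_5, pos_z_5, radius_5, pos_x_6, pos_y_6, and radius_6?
pos_x_1 = 12; pos_y_1 = 4; pos_z_1 = 15; pos_x_2 = 14; pos_y_2 = 10; pos_z_2 = 13; radius_2 = 2; pos_x_3 = 9; pos_y_3 = 5; pos_z_3 = 11; width_3 = 6; height_3 = 2; pos_x_4 = 10; pos_y_4 = 9; pos_z_4 = 6; pos_x_5 = 16; pos_y_5 = 4; pos_z_5 = 12; radius_5 = 3; pos_x_6 = 4; pos_y_6 = 7; radius_6 = 3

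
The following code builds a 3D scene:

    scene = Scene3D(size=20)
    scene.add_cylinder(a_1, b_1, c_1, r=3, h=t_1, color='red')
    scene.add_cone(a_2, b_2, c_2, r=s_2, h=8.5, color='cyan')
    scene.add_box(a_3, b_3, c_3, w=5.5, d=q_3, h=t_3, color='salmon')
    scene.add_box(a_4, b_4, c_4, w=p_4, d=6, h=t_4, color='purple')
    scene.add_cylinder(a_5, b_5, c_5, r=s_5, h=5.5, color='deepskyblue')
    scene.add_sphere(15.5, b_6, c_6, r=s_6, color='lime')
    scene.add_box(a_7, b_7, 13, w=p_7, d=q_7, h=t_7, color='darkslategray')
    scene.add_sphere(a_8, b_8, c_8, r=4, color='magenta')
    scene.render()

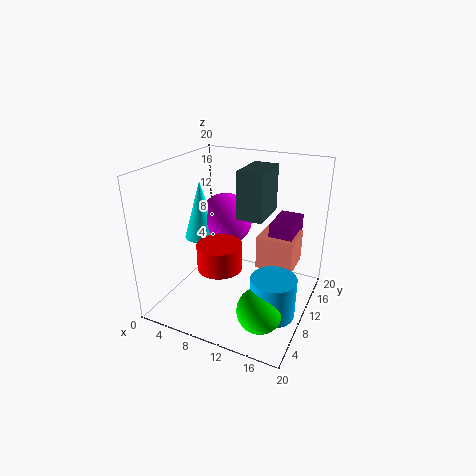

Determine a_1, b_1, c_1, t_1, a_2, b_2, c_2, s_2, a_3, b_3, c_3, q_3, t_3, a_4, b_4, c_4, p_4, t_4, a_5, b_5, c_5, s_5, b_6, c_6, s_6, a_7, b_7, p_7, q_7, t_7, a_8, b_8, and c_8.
a_1 = 9, b_1 = 6.5, c_1 = 7, t_1 = 3.5, a_2 = 3.5, b_2 = 11, c_2 = 8.5, s_2 = 2.5, a_3 = 11.5, b_3 = 13, c_3 = 4, q_3 = 5.5, t_3 = 5, a_4 = 13, b_4 = 14, c_4 = 6.5, p_4 = 3.5, t_4 = 4.5, a_5 = 16.5, b_5 = 7, c_5 = 1.5, s_5 = 3, b_6 = 5, c_6 = 3, s_6 = 3, a_7 = 10, b_7 = 9.5, p_7 = 3.5, q_7 = 6, t_7 = 6.5, a_8 = 6, b_8 = 14, c_8 = 10.5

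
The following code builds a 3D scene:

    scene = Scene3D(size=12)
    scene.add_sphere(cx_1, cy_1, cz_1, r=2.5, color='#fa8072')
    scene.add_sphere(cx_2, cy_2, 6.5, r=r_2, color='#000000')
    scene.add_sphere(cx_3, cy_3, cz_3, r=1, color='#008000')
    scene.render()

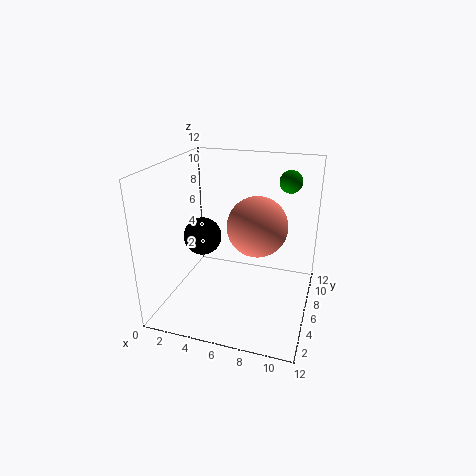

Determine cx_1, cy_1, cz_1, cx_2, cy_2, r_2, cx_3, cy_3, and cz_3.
cx_1 = 7.5
cy_1 = 6.5
cz_1 = 7
cx_2 = 3.5
cy_2 = 4.5
r_2 = 1.5
cx_3 = 9.5
cy_3 = 10
cz_3 = 10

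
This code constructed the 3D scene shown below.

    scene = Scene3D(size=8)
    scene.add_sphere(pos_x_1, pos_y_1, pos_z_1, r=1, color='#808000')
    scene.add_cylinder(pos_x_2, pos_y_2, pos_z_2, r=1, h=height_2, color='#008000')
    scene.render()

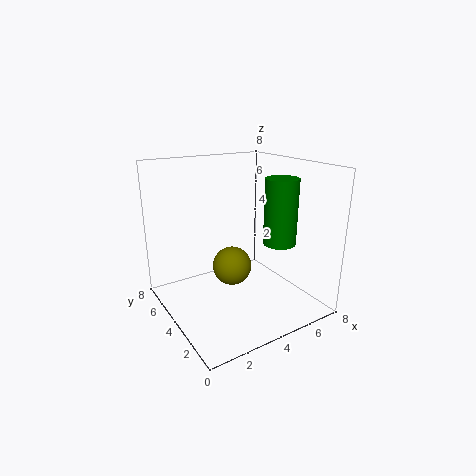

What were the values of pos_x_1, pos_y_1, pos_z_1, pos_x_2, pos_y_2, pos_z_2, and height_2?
pos_x_1 = 3, pos_y_1 = 3, pos_z_1 = 3, pos_x_2 = 7, pos_y_2 = 4, pos_z_2 = 3, height_2 = 4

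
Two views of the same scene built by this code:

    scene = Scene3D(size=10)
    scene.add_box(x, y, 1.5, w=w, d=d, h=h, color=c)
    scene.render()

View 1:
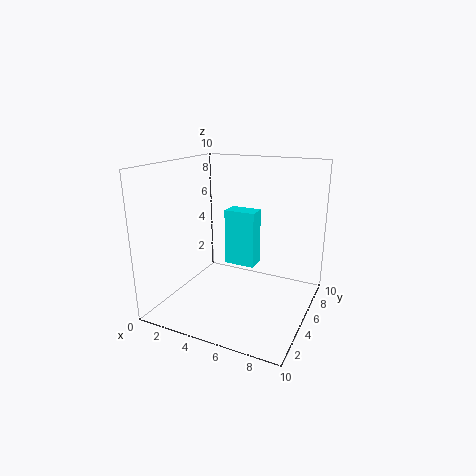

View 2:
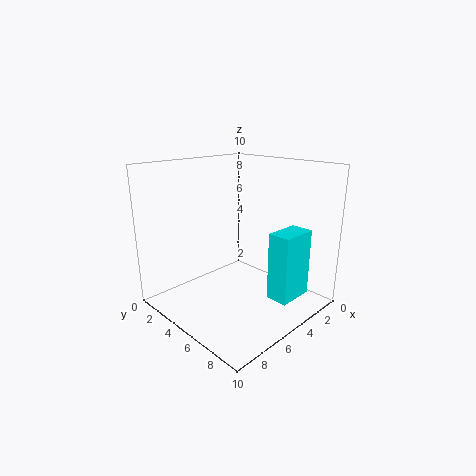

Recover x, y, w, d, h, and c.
x = 2.5
y = 7.75
w = 2.5
d = 1.5
h = 4.5
c = 'cyan'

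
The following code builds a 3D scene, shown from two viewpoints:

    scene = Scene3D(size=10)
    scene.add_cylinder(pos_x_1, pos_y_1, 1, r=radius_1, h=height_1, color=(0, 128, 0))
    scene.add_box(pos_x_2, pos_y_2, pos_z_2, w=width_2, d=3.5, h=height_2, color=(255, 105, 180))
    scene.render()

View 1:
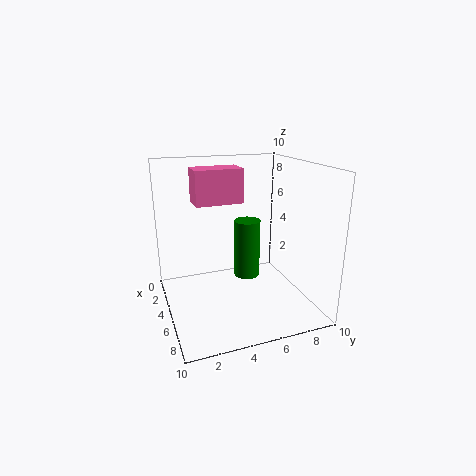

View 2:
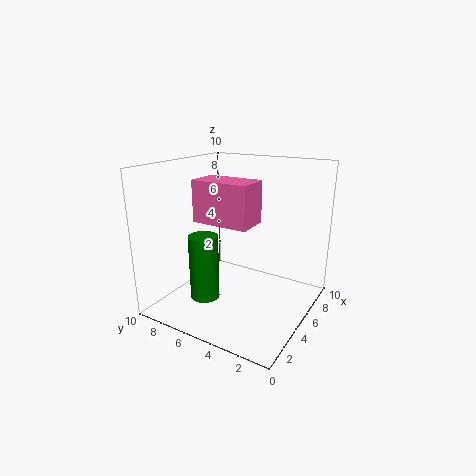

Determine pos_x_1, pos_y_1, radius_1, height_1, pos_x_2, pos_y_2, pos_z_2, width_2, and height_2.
pos_x_1 = 3
pos_y_1 = 6.5
radius_1 = 1
height_1 = 4.5
pos_x_2 = 1.5
pos_y_2 = 2.5
pos_z_2 = 7
width_2 = 2
height_2 = 2.5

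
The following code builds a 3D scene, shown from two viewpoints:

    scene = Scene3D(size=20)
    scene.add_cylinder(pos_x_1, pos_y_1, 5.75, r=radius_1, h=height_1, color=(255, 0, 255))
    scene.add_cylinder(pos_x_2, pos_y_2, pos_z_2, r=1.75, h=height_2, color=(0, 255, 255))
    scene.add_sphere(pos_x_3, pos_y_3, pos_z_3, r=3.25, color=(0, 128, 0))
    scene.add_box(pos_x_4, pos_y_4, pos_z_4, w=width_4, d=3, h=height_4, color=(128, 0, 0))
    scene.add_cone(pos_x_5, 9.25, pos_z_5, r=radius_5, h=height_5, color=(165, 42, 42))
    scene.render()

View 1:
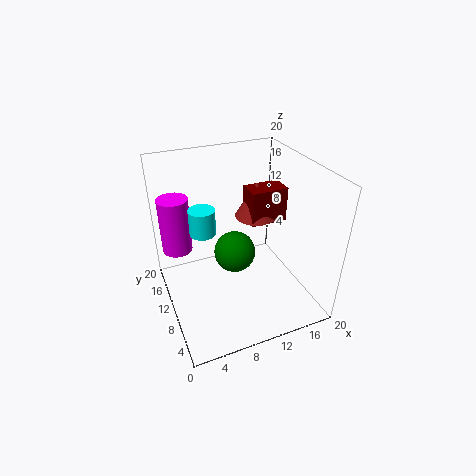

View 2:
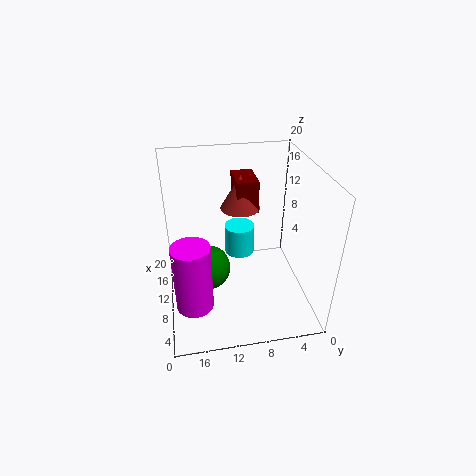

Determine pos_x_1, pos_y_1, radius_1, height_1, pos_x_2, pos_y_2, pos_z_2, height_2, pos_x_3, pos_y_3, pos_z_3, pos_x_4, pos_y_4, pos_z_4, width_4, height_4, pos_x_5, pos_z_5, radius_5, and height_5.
pos_x_1 = 2.75; pos_y_1 = 16.75; radius_1 = 2.25; height_1 = 8.5; pos_x_2 = 5.25; pos_y_2 = 10.75; pos_z_2 = 11.5; height_2 = 3.5; pos_x_3 = 11.25; pos_y_3 = 14.25; pos_z_3 = 4.5; pos_x_4 = 10.75; pos_y_4 = 7; pos_z_4 = 13.25; width_4 = 4.75; height_4 = 4.5; pos_x_5 = 12.25; pos_z_5 = 13.5; radius_5 = 2.75; height_5 = 4.75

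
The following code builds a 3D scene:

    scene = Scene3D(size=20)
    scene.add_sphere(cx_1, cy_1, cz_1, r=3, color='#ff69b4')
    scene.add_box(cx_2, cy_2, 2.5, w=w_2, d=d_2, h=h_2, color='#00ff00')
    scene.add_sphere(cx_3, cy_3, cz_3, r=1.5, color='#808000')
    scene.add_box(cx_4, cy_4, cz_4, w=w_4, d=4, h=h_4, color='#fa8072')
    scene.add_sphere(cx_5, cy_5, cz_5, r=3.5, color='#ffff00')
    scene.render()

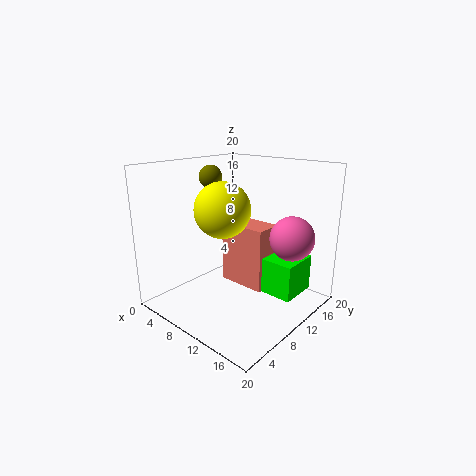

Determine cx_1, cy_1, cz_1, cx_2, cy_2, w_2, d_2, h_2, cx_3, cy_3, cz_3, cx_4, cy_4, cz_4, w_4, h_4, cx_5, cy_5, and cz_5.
cx_1 = 16.5
cy_1 = 13.5
cz_1 = 10.5
cx_2 = 11.5
cy_2 = 11
w_2 = 6.5
d_2 = 5.5
h_2 = 5
cx_3 = 7.5
cy_3 = 7.5
cz_3 = 18.5
cx_4 = 6.5
cy_4 = 10.5
cz_4 = 2.5
w_4 = 7
h_4 = 9
cx_5 = 11
cy_5 = 6
cz_5 = 15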